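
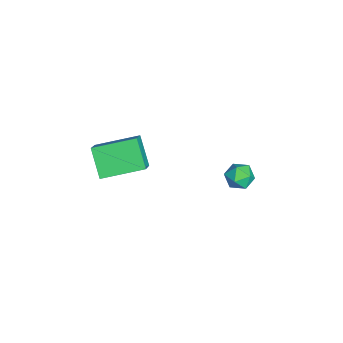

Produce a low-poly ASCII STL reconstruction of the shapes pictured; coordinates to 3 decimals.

solid 
facet normal -0.655 -0.239 0.717
outer loop
vertex 2.866 -4.393 2.622
vertex 2.717 -2.674 3.058
vertex 1.979 -4.275 1.852
endloop
endfacet
facet normal 0.084 -0.966 -0.245
outer loop
vertex 2.883 -3.946 0.862
vertex 2.866 -4.393 2.622
vertex 1.979 -4.275 1.852
endloop
endfacet
facet normal -0.655 -0.238 0.717
outer loop
vertex 1.979 -4.275 1.852
vertex 2.717 -2.674 3.058
vertex 1.831 -2.555 2.288
endloop
endfacet
facet normal -0.751 0.101 -0.652
outer loop
vertex 1.831 -2.555 2.288
vertex 2.883 -3.946 0.862
vertex 1.979 -4.275 1.852
endloop
endfacet
facet normal 0.751 -0.100 0.652
outer loop
vertex 2.866 -4.393 2.622
vertex 3.621 -2.345 2.068
vertex 2.717 -2.674 3.058
endloop
endfacet
facet normal 0.083 -0.966 -0.245
outer loop
vertex 3.769 -4.065 1.632
vertex 2.866 -4.393 2.622
vertex 2.883 -3.946 0.862
endloop
endfacet
facet normal 0.751 -0.101 0.652
outer loop
vertex 3.769 -4.065 1.632
vertex 3.621 -2.345 2.068
vertex 2.866 -4.393 2.622
endloop
endfacet
facet normal -0.083 0.966 0.245
outer loop
vertex 2.717 -2.674 3.058
vertex 3.621 -2.345 2.068
vertex 1.831 -2.555 2.288
endloop
endfacet
facet normal -0.751 0.100 -0.652
outer loop
vertex 2.734 -2.227 1.298
vertex 2.883 -3.946 0.862
vertex 1.831 -2.555 2.288
endloop
endfacet
facet normal -0.083 0.966 0.244
outer loop
vertex 1.831 -2.555 2.288
vertex 3.621 -2.345 2.068
vertex 2.734 -2.227 1.298
endloop
endfacet
facet normal 0.655 0.239 -0.717
outer loop
vertex 2.734 -2.227 1.298
vertex 3.769 -4.065 1.632
vertex 2.883 -3.946 0.862
endloop
endfacet
facet normal 0.655 0.238 -0.718
outer loop
vertex 3.621 -2.345 2.068
vertex 3.769 -4.065 1.632
vertex 2.734 -2.227 1.298
endloop
endfacet
facet normal -0.562 0.022 0.827
outer loop
vertex -0.55 1.79 -2.417
vertex -0.755 1.15 -2.539
vertex -0.196 1.264 -2.162
endloop
endfacet
facet normal 0.011 0.442 0.897
outer loop
vertex -0.55 1.79 -2.417
vertex -0.196 1.264 -2.162
vertex 0.133 1.8 -2.43
endloop
endfacet
facet normal -0.006 0.927 0.375
outer loop
vertex -0.55 1.79 -2.417
vertex 0.133 1.8 -2.43
vertex -0.222 2.017 -2.972
endloop
endfacet
facet normal -0.589 0.808 -0.018
outer loop
vertex -0.55 1.79 -2.417
vertex -0.222 2.017 -2.972
vertex -0.771 1.615 -3.04
endloop
endfacet
facet normal -0.933 0.249 0.261
outer loop
vertex -0.55 1.79 -2.417
vertex -0.771 1.615 -3.04
vertex -0.755 1.15 -2.539
endloop
endfacet
facet normal 0.592 0.039 0.805
outer loop
vertex 0.133 1.8 -2.43
vertex -0.196 1.264 -2.162
vertex 0.351 1.165 -2.56
endloop
endfacet
facet normal -0.335 -0.641 0.691
outer loop
vertex -0.196 1.264 -2.162
vertex -0.755 1.15 -2.539
vertex -0.198 0.763 -2.628
endloop
endfacet
facet normal -0.935 -0.275 -0.225
outer loop
vertex -0.755 1.15 -2.539
vertex -0.771 1.615 -3.04
vertex -0.553 0.98 -3.17
endloop
endfacet
facet normal -0.378 0.631 -0.677
outer loop
vertex -0.771 1.615 -3.04
vertex -0.222 2.017 -2.972
vertex -0.224 1.516 -3.438
endloop
endfacet
facet normal 0.566 0.824 -0.041
outer loop
vertex -0.222 2.017 -2.972
vertex 0.133 1.8 -2.43
vertex 0.335 1.63 -3.061
endloop
endfacet
facet normal 0.589 -0.808 0.018
outer loop
vertex 0.13 0.99 -3.183
vertex 0.351 1.165 -2.56
vertex -0.198 0.763 -2.628
endloop
endfacet
facet normal 0.006 -0.927 -0.375
outer loop
vertex 0.13 0.99 -3.183
vertex -0.198 0.763 -2.628
vertex -0.553 0.98 -3.17
endloop
endfacet
facet normal -0.011 -0.442 -0.897
outer loop
vertex 0.13 0.99 -3.183
vertex -0.553 0.98 -3.17
vertex -0.224 1.516 -3.438
endloop
endfacet
facet normal 0.562 -0.022 -0.827
outer loop
vertex 0.13 0.99 -3.183
vertex -0.224 1.516 -3.438
vertex 0.335 1.63 -3.061
endloop
endfacet
facet normal 0.933 -0.249 -0.261
outer loop
vertex 0.13 0.99 -3.183
vertex 0.335 1.63 -3.061
vertex 0.351 1.165 -2.56
endloop
endfacet
facet normal 0.378 -0.631 0.677
outer loop
vertex -0.198 0.763 -2.628
vertex 0.351 1.165 -2.56
vertex -0.196 1.264 -2.162
endloop
endfacet
facet normal -0.566 -0.824 0.041
outer loop
vertex -0.553 0.98 -3.17
vertex -0.198 0.763 -2.628
vertex -0.755 1.15 -2.539
endloop
endfacet
facet normal -0.592 -0.039 -0.805
outer loop
vertex -0.224 1.516 -3.438
vertex -0.553 0.98 -3.17
vertex -0.771 1.615 -3.04
endloop
endfacet
facet normal 0.335 0.641 -0.691
outer loop
vertex 0.335 1.63 -3.061
vertex -0.224 1.516 -3.438
vertex -0.222 2.017 -2.972
endloop
endfacet
facet normal 0.935 0.275 0.225
outer loop
vertex 0.351 1.165 -2.56
vertex 0.335 1.63 -3.061
vertex 0.133 1.8 -2.43
endloop
endfacet

endsolid


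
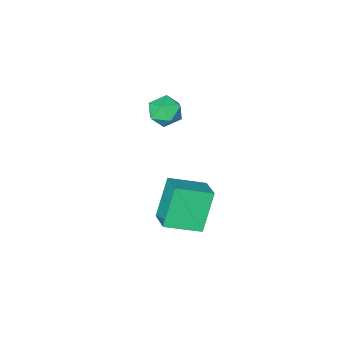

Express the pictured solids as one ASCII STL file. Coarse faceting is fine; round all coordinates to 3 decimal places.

solid 
facet normal -0.221 0.185 0.958
outer loop
vertex -4.283 1.731 2.809
vertex -4.109 0.878 3.014
vertex -3.456 1.488 3.047
endloop
endfacet
facet normal 0.042 0.768 0.639
outer loop
vertex -4.283 1.731 2.809
vertex -3.456 1.488 3.047
vertex -3.577 2.058 2.369
endloop
endfacet
facet normal -0.377 0.923 0.081
outer loop
vertex -4.283 1.731 2.809
vertex -3.577 2.058 2.369
vertex -4.304 1.801 1.918
endloop
endfacet
facet normal -0.898 0.436 0.055
outer loop
vertex -4.283 1.731 2.809
vertex -4.304 1.801 1.918
vertex -4.633 1.072 2.317
endloop
endfacet
facet normal -0.802 -0.020 0.597
outer loop
vertex -4.283 1.731 2.809
vertex -4.633 1.072 2.317
vertex -4.109 0.878 3.014
endloop
endfacet
facet normal 0.691 0.609 0.389
outer loop
vertex -3.577 2.058 2.369
vertex -3.456 1.488 3.047
vertex -2.967 1.408 2.303
endloop
endfacet
facet normal 0.266 -0.333 0.905
outer loop
vertex -3.456 1.488 3.047
vertex -4.109 0.878 3.014
vertex -3.296 0.679 2.702
endloop
endfacet
facet normal -0.674 -0.665 0.322
outer loop
vertex -4.109 0.878 3.014
vertex -4.633 1.072 2.317
vertex -4.023 0.422 2.251
endloop
endfacet
facet normal -0.830 0.072 -0.553
outer loop
vertex -4.633 1.072 2.317
vertex -4.304 1.801 1.918
vertex -4.144 0.992 1.573
endloop
endfacet
facet normal 0.014 0.859 -0.512
outer loop
vertex -4.304 1.801 1.918
vertex -3.577 2.058 2.369
vertex -3.491 1.602 1.606
endloop
endfacet
facet normal 0.898 -0.436 -0.055
outer loop
vertex -3.317 0.749 1.811
vertex -2.967 1.408 2.303
vertex -3.296 0.679 2.702
endloop
endfacet
facet normal 0.377 -0.923 -0.081
outer loop
vertex -3.317 0.749 1.811
vertex -3.296 0.679 2.702
vertex -4.023 0.422 2.251
endloop
endfacet
facet normal -0.042 -0.768 -0.639
outer loop
vertex -3.317 0.749 1.811
vertex -4.023 0.422 2.251
vertex -4.144 0.992 1.573
endloop
endfacet
facet normal 0.221 -0.185 -0.958
outer loop
vertex -3.317 0.749 1.811
vertex -4.144 0.992 1.573
vertex -3.491 1.602 1.606
endloop
endfacet
facet normal 0.802 0.020 -0.597
outer loop
vertex -3.317 0.749 1.811
vertex -3.491 1.602 1.606
vertex -2.967 1.408 2.303
endloop
endfacet
facet normal 0.830 -0.072 0.553
outer loop
vertex -3.296 0.679 2.702
vertex -2.967 1.408 2.303
vertex -3.456 1.488 3.047
endloop
endfacet
facet normal -0.014 -0.859 0.512
outer loop
vertex -4.023 0.422 2.251
vertex -3.296 0.679 2.702
vertex -4.109 0.878 3.014
endloop
endfacet
facet normal -0.691 -0.609 -0.389
outer loop
vertex -4.144 0.992 1.573
vertex -4.023 0.422 2.251
vertex -4.633 1.072 2.317
endloop
endfacet
facet normal -0.266 0.333 -0.905
outer loop
vertex -3.491 1.602 1.606
vertex -4.144 0.992 1.573
vertex -4.304 1.801 1.918
endloop
endfacet
facet normal 0.674 0.665 -0.322
outer loop
vertex -2.967 1.408 2.303
vertex -3.491 1.602 1.606
vertex -3.577 2.058 2.369
endloop
endfacet
facet normal -0.849 0.423 -0.317
outer loop
vertex -5.079 2.681 -2.528
vertex -4.652 3.959 -1.967
vertex -4.115 3.191 -4.427
endloop
endfacet
facet normal -0.292 -0.876 -0.384
outer loop
vertex -2.528 2.401 -3.833
vertex -5.079 2.681 -2.528
vertex -4.115 3.191 -4.427
endloop
endfacet
facet normal -0.849 0.423 -0.317
outer loop
vertex -4.115 3.191 -4.427
vertex -4.652 3.959 -1.967
vertex -3.688 4.47 -3.866
endloop
endfacet
facet normal 0.441 0.233 -0.867
outer loop
vertex -3.688 4.47 -3.866
vertex -2.528 2.401 -3.833
vertex -4.115 3.191 -4.427
endloop
endfacet
facet normal -0.441 -0.233 0.867
outer loop
vertex -5.079 2.681 -2.528
vertex -3.065 3.169 -1.373
vertex -4.652 3.959 -1.967
endloop
endfacet
facet normal -0.293 -0.876 -0.384
outer loop
vertex -3.492 1.89 -1.934
vertex -5.079 2.681 -2.528
vertex -2.528 2.401 -3.833
endloop
endfacet
facet normal -0.441 -0.233 0.867
outer loop
vertex -3.492 1.89 -1.934
vertex -3.065 3.169 -1.373
vertex -5.079 2.681 -2.528
endloop
endfacet
facet normal 0.292 0.876 0.384
outer loop
vertex -4.652 3.959 -1.967
vertex -3.065 3.169 -1.373
vertex -3.688 4.47 -3.866
endloop
endfacet
facet normal 0.441 0.233 -0.867
outer loop
vertex -2.101 3.679 -3.272
vertex -2.528 2.401 -3.833
vertex -3.688 4.47 -3.866
endloop
endfacet
facet normal 0.293 0.876 0.384
outer loop
vertex -3.688 4.47 -3.866
vertex -3.065 3.169 -1.373
vertex -2.101 3.679 -3.272
endloop
endfacet
facet normal 0.849 -0.423 0.317
outer loop
vertex -2.101 3.679 -3.272
vertex -3.492 1.89 -1.934
vertex -2.528 2.401 -3.833
endloop
endfacet
facet normal 0.849 -0.423 0.317
outer loop
vertex -3.065 3.169 -1.373
vertex -3.492 1.89 -1.934
vertex -2.101 3.679 -3.272
endloop
endfacet

endsolid


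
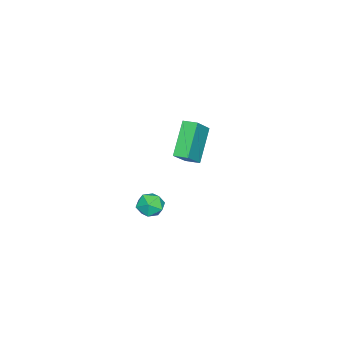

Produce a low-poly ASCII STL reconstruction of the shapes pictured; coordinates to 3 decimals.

solid 
facet normal -0.721 0.089 -0.687
outer loop
vertex -4.375 -1.789 3.668
vertex -4.348 -0.993 3.743
vertex -2.86 -1.694 2.089
endloop
endfacet
facet normal -0.034 -0.995 -0.092
outer loop
vertex -1.612 -1.847 3.277
vertex -4.375 -1.789 3.668
vertex -2.86 -1.694 2.089
endloop
endfacet
facet normal -0.721 0.089 -0.687
outer loop
vertex -2.86 -1.694 2.089
vertex -4.348 -0.993 3.743
vertex -2.833 -0.897 2.164
endloop
endfacet
facet normal 0.692 0.044 -0.721
outer loop
vertex -2.833 -0.897 2.164
vertex -1.612 -1.847 3.277
vertex -2.86 -1.694 2.089
endloop
endfacet
facet normal -0.692 -0.044 0.721
outer loop
vertex -4.375 -1.789 3.668
vertex -3.1 -1.146 4.931
vertex -4.348 -0.993 3.743
endloop
endfacet
facet normal -0.034 -0.995 -0.093
outer loop
vertex -3.127 -1.943 4.856
vertex -4.375 -1.789 3.668
vertex -1.612 -1.847 3.277
endloop
endfacet
facet normal -0.692 -0.044 0.721
outer loop
vertex -3.127 -1.943 4.856
vertex -3.1 -1.146 4.931
vertex -4.375 -1.789 3.668
endloop
endfacet
facet normal 0.034 0.995 0.093
outer loop
vertex -4.348 -0.993 3.743
vertex -3.1 -1.146 4.931
vertex -2.833 -0.897 2.164
endloop
endfacet
facet normal 0.692 0.044 -0.721
outer loop
vertex -1.585 -1.051 3.352
vertex -1.612 -1.847 3.277
vertex -2.833 -0.897 2.164
endloop
endfacet
facet normal 0.034 0.995 0.093
outer loop
vertex -2.833 -0.897 2.164
vertex -3.1 -1.146 4.931
vertex -1.585 -1.051 3.352
endloop
endfacet
facet normal 0.721 -0.089 0.687
outer loop
vertex -1.585 -1.051 3.352
vertex -3.127 -1.943 4.856
vertex -1.612 -1.847 3.277
endloop
endfacet
facet normal 0.721 -0.089 0.687
outer loop
vertex -3.1 -1.146 4.931
vertex -3.127 -1.943 4.856
vertex -1.585 -1.051 3.352
endloop
endfacet
facet normal 0.362 0.695 0.622
outer loop
vertex 3.303 -0.388 3.176
vertex 2.911 -0.711 3.765
vertex 3.635 -0.945 3.605
endloop
endfacet
facet normal 0.823 0.561 0.092
outer loop
vertex 3.303 -0.388 3.176
vertex 3.635 -0.945 3.605
vertex 3.722 -0.946 2.832
endloop
endfacet
facet normal 0.492 0.694 -0.526
outer loop
vertex 3.303 -0.388 3.176
vertex 3.722 -0.946 2.832
vertex 3.052 -0.712 2.514
endloop
endfacet
facet normal -0.173 0.909 -0.379
outer loop
vertex 3.303 -0.388 3.176
vertex 3.052 -0.712 2.514
vertex 2.55 -0.567 3.091
endloop
endfacet
facet normal -0.253 0.909 0.330
outer loop
vertex 3.303 -0.388 3.176
vertex 2.55 -0.567 3.091
vertex 2.911 -0.711 3.765
endloop
endfacet
facet normal 0.985 -0.132 0.111
outer loop
vertex 3.722 -0.946 2.832
vertex 3.635 -0.945 3.605
vertex 3.59 -1.613 3.209
endloop
endfacet
facet normal 0.241 0.083 0.967
outer loop
vertex 3.635 -0.945 3.605
vertex 2.911 -0.711 3.765
vertex 3.088 -1.468 3.786
endloop
endfacet
facet normal -0.755 0.430 0.496
outer loop
vertex 2.911 -0.711 3.765
vertex 2.55 -0.567 3.091
vertex 2.418 -1.234 3.468
endloop
endfacet
facet normal -0.626 0.429 -0.652
outer loop
vertex 2.55 -0.567 3.091
vertex 3.052 -0.712 2.514
vertex 2.505 -1.235 2.695
endloop
endfacet
facet normal 0.450 0.081 -0.889
outer loop
vertex 3.052 -0.712 2.514
vertex 3.722 -0.946 2.832
vertex 3.229 -1.469 2.535
endloop
endfacet
facet normal 0.173 -0.909 0.379
outer loop
vertex 2.837 -1.792 3.124
vertex 3.59 -1.613 3.209
vertex 3.088 -1.468 3.786
endloop
endfacet
facet normal -0.492 -0.694 0.526
outer loop
vertex 2.837 -1.792 3.124
vertex 3.088 -1.468 3.786
vertex 2.418 -1.234 3.468
endloop
endfacet
facet normal -0.823 -0.561 -0.092
outer loop
vertex 2.837 -1.792 3.124
vertex 2.418 -1.234 3.468
vertex 2.505 -1.235 2.695
endloop
endfacet
facet normal -0.362 -0.695 -0.622
outer loop
vertex 2.837 -1.792 3.124
vertex 2.505 -1.235 2.695
vertex 3.229 -1.469 2.535
endloop
endfacet
facet normal 0.253 -0.909 -0.330
outer loop
vertex 2.837 -1.792 3.124
vertex 3.229 -1.469 2.535
vertex 3.59 -1.613 3.209
endloop
endfacet
facet normal 0.626 -0.429 0.652
outer loop
vertex 3.088 -1.468 3.786
vertex 3.59 -1.613 3.209
vertex 3.635 -0.945 3.605
endloop
endfacet
facet normal -0.450 -0.081 0.889
outer loop
vertex 2.418 -1.234 3.468
vertex 3.088 -1.468 3.786
vertex 2.911 -0.711 3.765
endloop
endfacet
facet normal -0.985 0.132 -0.111
outer loop
vertex 2.505 -1.235 2.695
vertex 2.418 -1.234 3.468
vertex 2.55 -0.567 3.091
endloop
endfacet
facet normal -0.241 -0.083 -0.967
outer loop
vertex 3.229 -1.469 2.535
vertex 2.505 -1.235 2.695
vertex 3.052 -0.712 2.514
endloop
endfacet
facet normal 0.755 -0.430 -0.496
outer loop
vertex 3.59 -1.613 3.209
vertex 3.229 -1.469 2.535
vertex 3.722 -0.946 2.832
endloop
endfacet

endsolid


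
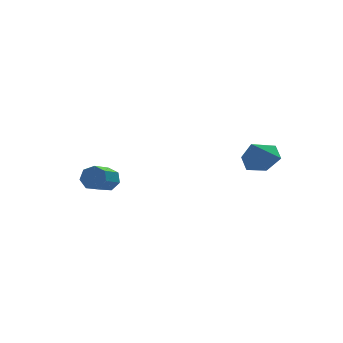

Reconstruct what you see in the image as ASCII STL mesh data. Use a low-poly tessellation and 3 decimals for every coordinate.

solid 
facet normal 0.624 0.588 -0.514
outer loop
vertex -2.451 3.13 -1.345
vertex -2.645 2.795 -1.964
vertex -2.943 3.384 -1.652
endloop
endfacet
facet normal -0.079 0.702 0.708
outer loop
vertex -2.451 3.13 -1.345
vertex -2.943 3.384 -1.652
vertex -3.481 2.159 -0.497
endloop
endfacet
facet normal -0.079 0.702 0.708
outer loop
vertex -3.481 2.159 -0.497
vertex -2.943 3.384 -1.652
vertex -3.973 2.413 -0.804
endloop
endfacet
facet normal -0.624 -0.589 0.513
outer loop
vertex -3.481 2.159 -0.497
vertex -3.973 2.413 -0.804
vertex -3.675 1.825 -1.116
endloop
endfacet
facet normal 0.624 0.588 -0.514
outer loop
vertex -2.943 3.384 -1.652
vertex -2.645 2.795 -1.964
vertex -3.211 3.195 -2.194
endloop
endfacet
facet normal -0.657 0.751 0.063
outer loop
vertex -2.943 3.384 -1.652
vertex -3.211 3.195 -2.194
vertex -3.973 2.413 -0.804
endloop
endfacet
facet normal -0.657 0.751 0.063
outer loop
vertex -3.973 2.413 -0.804
vertex -3.211 3.195 -2.194
vertex -4.241 2.224 -1.346
endloop
endfacet
facet normal -0.624 -0.589 0.514
outer loop
vertex -3.973 2.413 -0.804
vertex -4.241 2.224 -1.346
vertex -3.675 1.825 -1.116
endloop
endfacet
facet normal 0.625 0.588 -0.514
outer loop
vertex -3.211 3.195 -2.194
vertex -2.645 2.795 -1.964
vertex -3.053 2.705 -2.563
endloop
endfacet
facet normal -0.740 0.235 -0.630
outer loop
vertex -3.211 3.195 -2.194
vertex -3.053 2.705 -2.563
vertex -4.241 2.224 -1.346
endloop
endfacet
facet normal -0.740 0.235 -0.630
outer loop
vertex -4.241 2.224 -1.346
vertex -3.053 2.705 -2.563
vertex -4.083 1.734 -1.715
endloop
endfacet
facet normal -0.624 -0.588 0.514
outer loop
vertex -4.241 2.224 -1.346
vertex -4.083 1.734 -1.715
vertex -3.675 1.825 -1.116
endloop
endfacet
facet normal 0.624 0.589 -0.513
outer loop
vertex -3.053 2.705 -2.563
vertex -2.645 2.795 -1.964
vertex -2.587 2.283 -2.481
endloop
endfacet
facet normal -0.266 -0.458 -0.848
outer loop
vertex -3.053 2.705 -2.563
vertex -2.587 2.283 -2.481
vertex -4.083 1.734 -1.715
endloop
endfacet
facet normal -0.265 -0.460 -0.848
outer loop
vertex -4.083 1.734 -1.715
vertex -2.587 2.283 -2.481
vertex -3.617 1.312 -1.632
endloop
endfacet
facet normal -0.624 -0.588 0.514
outer loop
vertex -4.083 1.734 -1.715
vertex -3.617 1.312 -1.632
vertex -3.675 1.825 -1.116
endloop
endfacet
facet normal 0.624 0.589 -0.514
outer loop
vertex -2.587 2.283 -2.481
vertex -2.645 2.795 -1.964
vertex -2.165 2.247 -2.01
endloop
endfacet
facet normal 0.408 -0.807 -0.427
outer loop
vertex -2.587 2.283 -2.481
vertex -2.165 2.247 -2.01
vertex -3.617 1.312 -1.632
endloop
endfacet
facet normal 0.408 -0.807 -0.427
outer loop
vertex -3.617 1.312 -1.632
vertex -2.165 2.247 -2.01
vertex -3.195 1.276 -1.161
endloop
endfacet
facet normal -0.624 -0.588 0.514
outer loop
vertex -3.617 1.312 -1.632
vertex -3.195 1.276 -1.161
vertex -3.675 1.825 -1.116
endloop
endfacet
facet normal 0.624 0.589 -0.513
outer loop
vertex -2.165 2.247 -2.01
vertex -2.645 2.795 -1.964
vertex -2.105 2.624 -1.504
endloop
endfacet
facet normal 0.776 -0.547 0.315
outer loop
vertex -2.165 2.247 -2.01
vertex -2.105 2.624 -1.504
vertex -3.195 1.276 -1.161
endloop
endfacet
facet normal 0.775 -0.547 0.316
outer loop
vertex -3.195 1.276 -1.161
vertex -2.105 2.624 -1.504
vertex -3.135 1.653 -0.656
endloop
endfacet
facet normal -0.625 -0.588 0.513
outer loop
vertex -3.195 1.276 -1.161
vertex -3.135 1.653 -0.656
vertex -3.675 1.825 -1.116
endloop
endfacet
facet normal 0.624 0.588 -0.514
outer loop
vertex -2.105 2.624 -1.504
vertex -2.645 2.795 -1.964
vertex -2.451 3.13 -1.345
endloop
endfacet
facet normal 0.558 0.124 0.820
outer loop
vertex -2.105 2.624 -1.504
vertex -2.451 3.13 -1.345
vertex -3.135 1.653 -0.656
endloop
endfacet
facet normal 0.558 0.124 0.820
outer loop
vertex -3.135 1.653 -0.656
vertex -2.451 3.13 -1.345
vertex -3.481 2.159 -0.497
endloop
endfacet
facet normal -0.625 -0.588 0.513
outer loop
vertex -3.135 1.653 -0.656
vertex -3.481 2.159 -0.497
vertex -3.675 1.825 -1.116
endloop
endfacet
facet normal 0.462 0.228 -0.857
outer loop
vertex 3.821 -3.012 2.122
vertex 2.978 -3.258 1.602
vertex 3.114 -2.302 1.93
endloop
endfacet
facet normal 0.226 0.457 0.860
outer loop
vertex 3.821 -3.012 2.122
vertex 3.114 -2.302 1.93
vertex 2.322 -3.582 2.818
endloop
endfacet
facet normal 0.463 0.228 -0.857
outer loop
vertex 3.114 -2.302 1.93
vertex 2.978 -3.258 1.602
vertex 2.272 -2.547 1.41
endloop
endfacet
facet normal -0.518 0.680 0.518
outer loop
vertex 3.114 -2.302 1.93
vertex 2.272 -2.547 1.41
vertex 2.322 -3.582 2.818
endloop
endfacet
facet normal 0.463 0.228 -0.857
outer loop
vertex 2.272 -2.547 1.41
vertex 2.978 -3.258 1.602
vertex 2.136 -3.504 1.082
endloop
endfacet
facet normal -0.989 0.103 0.111
outer loop
vertex 2.272 -2.547 1.41
vertex 2.136 -3.504 1.082
vertex 2.322 -3.582 2.818
endloop
endfacet
facet normal 0.462 0.229 -0.857
outer loop
vertex 2.136 -3.504 1.082
vertex 2.978 -3.258 1.602
vertex 2.842 -4.214 1.273
endloop
endfacet
facet normal -0.714 -0.698 0.045
outer loop
vertex 2.136 -3.504 1.082
vertex 2.842 -4.214 1.273
vertex 2.322 -3.582 2.818
endloop
endfacet
facet normal 0.462 0.229 -0.857
outer loop
vertex 2.842 -4.214 1.273
vertex 2.978 -3.258 1.602
vertex 3.685 -3.968 1.793
endloop
endfacet
facet normal 0.030 -0.922 0.387
outer loop
vertex 2.842 -4.214 1.273
vertex 3.685 -3.968 1.793
vertex 2.322 -3.582 2.818
endloop
endfacet
facet normal 0.462 0.229 -0.857
outer loop
vertex 3.685 -3.968 1.793
vertex 2.978 -3.258 1.602
vertex 3.821 -3.012 2.122
endloop
endfacet
facet normal 0.500 -0.345 0.795
outer loop
vertex 3.685 -3.968 1.793
vertex 3.821 -3.012 2.122
vertex 2.322 -3.582 2.818
endloop
endfacet

endsolid


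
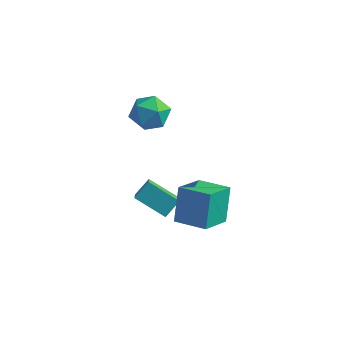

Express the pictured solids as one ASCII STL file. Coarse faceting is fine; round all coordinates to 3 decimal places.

solid 
facet normal 0.431 0.872 -0.233
outer loop
vertex -1.594 3.801 2.848
vertex -2.201 4.337 3.732
vertex -1.122 3.861 3.948
endloop
endfacet
facet normal 0.863 0.324 -0.388
outer loop
vertex -1.594 3.801 2.848
vertex -1.122 3.861 3.948
vertex -1.029 2.85 3.31
endloop
endfacet
facet normal 0.521 -0.102 -0.847
outer loop
vertex -1.594 3.801 2.848
vertex -1.029 2.85 3.31
vertex -2.05 2.702 2.7
endloop
endfacet
facet normal -0.120 0.181 -0.976
outer loop
vertex -1.594 3.801 2.848
vertex -2.05 2.702 2.7
vertex -2.774 3.621 2.96
endloop
endfacet
facet normal -0.176 0.783 -0.596
outer loop
vertex -1.594 3.801 2.848
vertex -2.774 3.621 2.96
vertex -2.201 4.337 3.732
endloop
endfacet
facet normal 0.976 -0.044 0.212
outer loop
vertex -1.029 2.85 3.31
vertex -1.122 3.861 3.948
vertex -1.286 2.799 4.48
endloop
endfacet
facet normal 0.278 0.841 0.464
outer loop
vertex -1.122 3.861 3.948
vertex -2.201 4.337 3.732
vertex -2.01 3.718 4.74
endloop
endfacet
facet normal -0.705 0.698 -0.124
outer loop
vertex -2.201 4.337 3.732
vertex -2.774 3.621 2.96
vertex -3.031 3.57 4.13
endloop
endfacet
facet normal -0.615 -0.275 -0.739
outer loop
vertex -2.774 3.621 2.96
vertex -2.05 2.702 2.7
vertex -2.938 2.559 3.492
endloop
endfacet
facet normal 0.424 -0.734 -0.531
outer loop
vertex -2.05 2.702 2.7
vertex -1.029 2.85 3.31
vertex -1.859 2.083 3.708
endloop
endfacet
facet normal 0.120 -0.181 0.976
outer loop
vertex -2.466 2.619 4.592
vertex -1.286 2.799 4.48
vertex -2.01 3.718 4.74
endloop
endfacet
facet normal -0.521 0.102 0.847
outer loop
vertex -2.466 2.619 4.592
vertex -2.01 3.718 4.74
vertex -3.031 3.57 4.13
endloop
endfacet
facet normal -0.863 -0.324 0.388
outer loop
vertex -2.466 2.619 4.592
vertex -3.031 3.57 4.13
vertex -2.938 2.559 3.492
endloop
endfacet
facet normal -0.431 -0.872 0.233
outer loop
vertex -2.466 2.619 4.592
vertex -2.938 2.559 3.492
vertex -1.859 2.083 3.708
endloop
endfacet
facet normal 0.176 -0.783 0.596
outer loop
vertex -2.466 2.619 4.592
vertex -1.859 2.083 3.708
vertex -1.286 2.799 4.48
endloop
endfacet
facet normal 0.615 0.275 0.739
outer loop
vertex -2.01 3.718 4.74
vertex -1.286 2.799 4.48
vertex -1.122 3.861 3.948
endloop
endfacet
facet normal -0.424 0.734 0.531
outer loop
vertex -3.031 3.57 4.13
vertex -2.01 3.718 4.74
vertex -2.201 4.337 3.732
endloop
endfacet
facet normal -0.976 0.044 -0.212
outer loop
vertex -2.938 2.559 3.492
vertex -3.031 3.57 4.13
vertex -2.774 3.621 2.96
endloop
endfacet
facet normal -0.278 -0.841 -0.464
outer loop
vertex -1.859 2.083 3.708
vertex -2.938 2.559 3.492
vertex -2.05 2.702 2.7
endloop
endfacet
facet normal 0.705 -0.698 0.124
outer loop
vertex -1.286 2.799 4.48
vertex -1.859 2.083 3.708
vertex -1.029 2.85 3.31
endloop
endfacet
facet normal -0.863 -0.116 0.491
outer loop
vertex -1.783 2.589 -1.645
vertex -2.172 3.265 -2.169
vertex -2.141 1.74 -2.475
endloop
endfacet
facet normal 0.413 -0.720 0.558
outer loop
vertex -0.388 1.975 -3.471
vertex -1.783 2.589 -1.645
vertex -2.141 1.74 -2.475
endloop
endfacet
facet normal -0.863 -0.116 0.491
outer loop
vertex -2.141 1.74 -2.475
vertex -2.172 3.265 -2.169
vertex -2.53 2.416 -2.999
endloop
endfacet
facet normal -0.288 -0.685 -0.669
outer loop
vertex -2.53 2.416 -2.999
vertex -0.388 1.975 -3.471
vertex -2.141 1.74 -2.475
endloop
endfacet
facet normal 0.288 0.685 0.669
outer loop
vertex -1.783 2.589 -1.645
vertex -0.419 3.5 -3.165
vertex -2.172 3.265 -2.169
endloop
endfacet
facet normal 0.413 -0.720 0.558
outer loop
vertex -0.03 2.824 -2.641
vertex -1.783 2.589 -1.645
vertex -0.388 1.975 -3.471
endloop
endfacet
facet normal 0.288 0.685 0.669
outer loop
vertex -0.03 2.824 -2.641
vertex -0.419 3.5 -3.165
vertex -1.783 2.589 -1.645
endloop
endfacet
facet normal -0.413 0.720 -0.558
outer loop
vertex -2.172 3.265 -2.169
vertex -0.419 3.5 -3.165
vertex -2.53 2.416 -2.999
endloop
endfacet
facet normal -0.288 -0.685 -0.669
outer loop
vertex -0.777 2.651 -3.995
vertex -0.388 1.975 -3.471
vertex -2.53 2.416 -2.999
endloop
endfacet
facet normal -0.413 0.720 -0.558
outer loop
vertex -2.53 2.416 -2.999
vertex -0.419 3.5 -3.165
vertex -0.777 2.651 -3.995
endloop
endfacet
facet normal 0.863 0.116 -0.491
outer loop
vertex -0.777 2.651 -3.995
vertex -0.03 2.824 -2.641
vertex -0.388 1.975 -3.471
endloop
endfacet
facet normal 0.863 0.116 -0.491
outer loop
vertex -0.419 3.5 -3.165
vertex -0.03 2.824 -2.641
vertex -0.777 2.651 -3.995
endloop
endfacet
facet normal -0.986 -0.004 -0.164
outer loop
vertex 0.289 2.169 -0.649
vertex 0.445 4.063 -1.633
vertex 0.611 1.149 -2.56
endloop
endfacet
facet normal -0.073 -0.885 0.460
outer loop
vertex 2.495 1.157 -2.247
vertex 0.289 2.169 -0.649
vertex 0.611 1.149 -2.56
endloop
endfacet
facet normal -0.986 -0.004 -0.164
outer loop
vertex 0.611 1.149 -2.56
vertex 0.445 4.063 -1.633
vertex 0.767 3.043 -3.544
endloop
endfacet
facet normal 0.147 -0.466 -0.873
outer loop
vertex 0.767 3.043 -3.544
vertex 2.495 1.157 -2.247
vertex 0.611 1.149 -2.56
endloop
endfacet
facet normal -0.147 0.466 0.873
outer loop
vertex 0.289 2.169 -0.649
vertex 2.329 4.071 -1.32
vertex 0.445 4.063 -1.633
endloop
endfacet
facet normal -0.073 -0.885 0.460
outer loop
vertex 2.173 2.177 -0.336
vertex 0.289 2.169 -0.649
vertex 2.495 1.157 -2.247
endloop
endfacet
facet normal -0.147 0.466 0.873
outer loop
vertex 2.173 2.177 -0.336
vertex 2.329 4.071 -1.32
vertex 0.289 2.169 -0.649
endloop
endfacet
facet normal 0.073 0.885 -0.460
outer loop
vertex 0.445 4.063 -1.633
vertex 2.329 4.071 -1.32
vertex 0.767 3.043 -3.544
endloop
endfacet
facet normal 0.147 -0.466 -0.873
outer loop
vertex 2.651 3.051 -3.231
vertex 2.495 1.157 -2.247
vertex 0.767 3.043 -3.544
endloop
endfacet
facet normal 0.073 0.885 -0.460
outer loop
vertex 0.767 3.043 -3.544
vertex 2.329 4.071 -1.32
vertex 2.651 3.051 -3.231
endloop
endfacet
facet normal 0.986 0.004 0.164
outer loop
vertex 2.651 3.051 -3.231
vertex 2.173 2.177 -0.336
vertex 2.495 1.157 -2.247
endloop
endfacet
facet normal 0.986 0.004 0.164
outer loop
vertex 2.329 4.071 -1.32
vertex 2.173 2.177 -0.336
vertex 2.651 3.051 -3.231
endloop
endfacet

endsolid


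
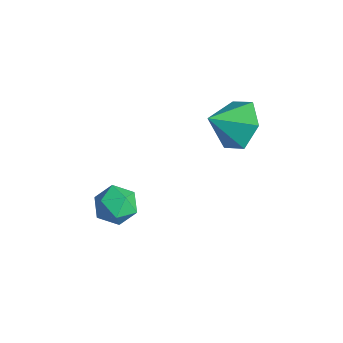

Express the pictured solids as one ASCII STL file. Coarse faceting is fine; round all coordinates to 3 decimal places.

solid 
facet normal -0.959 0.001 0.285
outer loop
vertex -4.538 -3.26 -2.527
vertex -4.478 -4.062 -2.321
vertex -4.31 -3.476 -1.758
endloop
endfacet
facet normal -0.665 0.644 0.378
outer loop
vertex -4.538 -3.26 -2.527
vertex -4.31 -3.476 -1.758
vertex -3.924 -2.85 -2.145
endloop
endfacet
facet normal -0.422 0.870 -0.255
outer loop
vertex -4.538 -3.26 -2.527
vertex -3.924 -2.85 -2.145
vertex -3.853 -3.051 -2.948
endloop
endfacet
facet normal -0.566 0.366 -0.739
outer loop
vertex -4.538 -3.26 -2.527
vertex -3.853 -3.051 -2.948
vertex -4.195 -3.8 -3.057
endloop
endfacet
facet normal -0.898 -0.171 -0.406
outer loop
vertex -4.538 -3.26 -2.527
vertex -4.195 -3.8 -3.057
vertex -4.478 -4.062 -2.321
endloop
endfacet
facet normal -0.107 0.570 0.815
outer loop
vertex -3.924 -2.85 -2.145
vertex -4.31 -3.476 -1.758
vertex -3.485 -3.4 -1.703
endloop
endfacet
facet normal -0.582 -0.471 0.663
outer loop
vertex -4.31 -3.476 -1.758
vertex -4.478 -4.062 -2.321
vertex -3.827 -4.149 -1.812
endloop
endfacet
facet normal -0.483 -0.749 -0.453
outer loop
vertex -4.478 -4.062 -2.321
vertex -4.195 -3.8 -3.057
vertex -3.756 -4.35 -2.615
endloop
endfacet
facet normal 0.055 0.119 -0.991
outer loop
vertex -4.195 -3.8 -3.057
vertex -3.853 -3.051 -2.948
vertex -3.37 -3.724 -3.002
endloop
endfacet
facet normal 0.288 0.935 -0.209
outer loop
vertex -3.853 -3.051 -2.948
vertex -3.924 -2.85 -2.145
vertex -3.202 -3.138 -2.439
endloop
endfacet
facet normal 0.566 -0.366 0.739
outer loop
vertex -3.142 -3.94 -2.233
vertex -3.485 -3.4 -1.703
vertex -3.827 -4.149 -1.812
endloop
endfacet
facet normal 0.422 -0.870 0.255
outer loop
vertex -3.142 -3.94 -2.233
vertex -3.827 -4.149 -1.812
vertex -3.756 -4.35 -2.615
endloop
endfacet
facet normal 0.665 -0.644 -0.378
outer loop
vertex -3.142 -3.94 -2.233
vertex -3.756 -4.35 -2.615
vertex -3.37 -3.724 -3.002
endloop
endfacet
facet normal 0.959 -0.001 -0.285
outer loop
vertex -3.142 -3.94 -2.233
vertex -3.37 -3.724 -3.002
vertex -3.202 -3.138 -2.439
endloop
endfacet
facet normal 0.898 0.171 0.406
outer loop
vertex -3.142 -3.94 -2.233
vertex -3.202 -3.138 -2.439
vertex -3.485 -3.4 -1.703
endloop
endfacet
facet normal -0.055 -0.119 0.991
outer loop
vertex -3.827 -4.149 -1.812
vertex -3.485 -3.4 -1.703
vertex -4.31 -3.476 -1.758
endloop
endfacet
facet normal -0.288 -0.935 0.209
outer loop
vertex -3.756 -4.35 -2.615
vertex -3.827 -4.149 -1.812
vertex -4.478 -4.062 -2.321
endloop
endfacet
facet normal 0.107 -0.570 -0.815
outer loop
vertex -3.37 -3.724 -3.002
vertex -3.756 -4.35 -2.615
vertex -4.195 -3.8 -3.057
endloop
endfacet
facet normal 0.582 0.471 -0.663
outer loop
vertex -3.202 -3.138 -2.439
vertex -3.37 -3.724 -3.002
vertex -3.853 -3.051 -2.948
endloop
endfacet
facet normal 0.483 0.749 0.453
outer loop
vertex -3.485 -3.4 -1.703
vertex -3.202 -3.138 -2.439
vertex -3.924 -2.85 -2.145
endloop
endfacet
facet normal 0.137 0.812 -0.567
outer loop
vertex -1.529 0.433 2.178
vertex -2.34 0.168 1.602
vertex -2.47 0.767 2.429
endloop
endfacet
facet normal 0.237 -0.060 0.970
outer loop
vertex -1.529 0.433 2.178
vertex -2.47 0.767 2.429
vertex -2.52 -0.888 2.338
endloop
endfacet
facet normal 0.138 0.812 -0.567
outer loop
vertex -2.47 0.767 2.429
vertex -2.34 0.168 1.602
vertex -3.282 0.503 1.853
endloop
endfacet
facet normal -0.572 -0.028 0.820
outer loop
vertex -2.47 0.767 2.429
vertex -3.282 0.503 1.853
vertex -2.52 -0.888 2.338
endloop
endfacet
facet normal 0.138 0.813 -0.566
outer loop
vertex -3.282 0.503 1.853
vertex -2.34 0.168 1.602
vertex -3.152 -0.096 1.025
endloop
endfacet
facet normal -0.888 -0.427 0.170
outer loop
vertex -3.282 0.503 1.853
vertex -3.152 -0.096 1.025
vertex -2.52 -0.888 2.338
endloop
endfacet
facet normal 0.138 0.813 -0.566
outer loop
vertex -3.152 -0.096 1.025
vertex -2.34 0.168 1.602
vertex -2.211 -0.431 0.774
endloop
endfacet
facet normal -0.393 -0.859 -0.329
outer loop
vertex -3.152 -0.096 1.025
vertex -2.211 -0.431 0.774
vertex -2.52 -0.888 2.338
endloop
endfacet
facet normal 0.138 0.813 -0.566
outer loop
vertex -2.211 -0.431 0.774
vertex -2.34 0.168 1.602
vertex -1.399 -0.167 1.35
endloop
endfacet
facet normal 0.416 -0.892 -0.178
outer loop
vertex -2.211 -0.431 0.774
vertex -1.399 -0.167 1.35
vertex -2.52 -0.888 2.338
endloop
endfacet
facet normal 0.137 0.812 -0.567
outer loop
vertex -1.399 -0.167 1.35
vertex -2.34 0.168 1.602
vertex -1.529 0.433 2.178
endloop
endfacet
facet normal 0.732 -0.492 0.471
outer loop
vertex -1.399 -0.167 1.35
vertex -1.529 0.433 2.178
vertex -2.52 -0.888 2.338
endloop
endfacet

endsolid


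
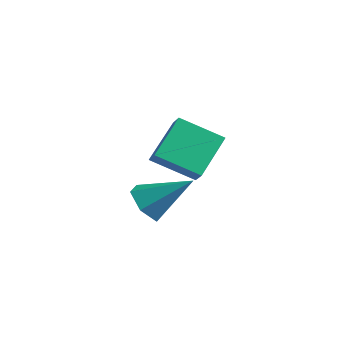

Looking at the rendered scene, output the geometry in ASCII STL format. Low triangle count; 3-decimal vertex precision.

solid 
facet normal -0.690 0.362 -0.627
outer loop
vertex -2.906 2.572 -0.844
vertex -3.229 4.248 0.48
vertex -1.49 3.605 -1.807
endloop
endfacet
facet normal 0.149 -0.776 -0.613
outer loop
vertex -0.931 3.312 -1.3
vertex -2.906 2.572 -0.844
vertex -1.49 3.605 -1.807
endloop
endfacet
facet normal -0.690 0.362 -0.627
outer loop
vertex -1.49 3.605 -1.807
vertex -3.229 4.248 0.48
vertex -1.813 5.281 -0.483
endloop
endfacet
facet normal 0.708 0.517 -0.482
outer loop
vertex -1.813 5.281 -0.483
vertex -0.931 3.312 -1.3
vertex -1.49 3.605 -1.807
endloop
endfacet
facet normal -0.708 -0.517 0.482
outer loop
vertex -2.906 2.572 -0.844
vertex -2.67 3.955 0.987
vertex -3.229 4.248 0.48
endloop
endfacet
facet normal 0.149 -0.776 -0.613
outer loop
vertex -2.347 2.279 -0.337
vertex -2.906 2.572 -0.844
vertex -0.931 3.312 -1.3
endloop
endfacet
facet normal -0.708 -0.517 0.482
outer loop
vertex -2.347 2.279 -0.337
vertex -2.67 3.955 0.987
vertex -2.906 2.572 -0.844
endloop
endfacet
facet normal -0.149 0.776 0.613
outer loop
vertex -3.229 4.248 0.48
vertex -2.67 3.955 0.987
vertex -1.813 5.281 -0.483
endloop
endfacet
facet normal 0.708 0.517 -0.482
outer loop
vertex -1.254 4.988 0.024
vertex -0.931 3.312 -1.3
vertex -1.813 5.281 -0.483
endloop
endfacet
facet normal -0.149 0.776 0.613
outer loop
vertex -1.813 5.281 -0.483
vertex -2.67 3.955 0.987
vertex -1.254 4.988 0.024
endloop
endfacet
facet normal 0.690 -0.362 0.627
outer loop
vertex -1.254 4.988 0.024
vertex -2.347 2.279 -0.337
vertex -0.931 3.312 -1.3
endloop
endfacet
facet normal 0.690 -0.362 0.627
outer loop
vertex -2.67 3.955 0.987
vertex -2.347 2.279 -0.337
vertex -1.254 4.988 0.024
endloop
endfacet
facet normal -0.658 -0.458 -0.598
outer loop
vertex -0.065 -0.82 -1.318
vertex -0.542 -0.004 -1.418
vertex 0.158 -0.222 -2.022
endloop
endfacet
facet normal 0.908 -0.415 -0.065
outer loop
vertex -0.065 -0.82 -1.318
vertex 0.158 -0.222 -2.022
vertex 0.822 0.944 -0.182
endloop
endfacet
facet normal -0.658 -0.458 -0.598
outer loop
vertex 0.158 -0.222 -2.022
vertex -0.542 -0.004 -1.418
vertex -0.319 0.594 -2.122
endloop
endfacet
facet normal 0.764 0.383 -0.519
outer loop
vertex 0.158 -0.222 -2.022
vertex -0.319 0.594 -2.122
vertex 0.822 0.944 -0.182
endloop
endfacet
facet normal -0.659 -0.458 -0.597
outer loop
vertex -0.319 0.594 -2.122
vertex -0.542 -0.004 -1.418
vertex -1.019 0.812 -1.517
endloop
endfacet
facet normal 0.100 0.967 -0.233
outer loop
vertex -0.319 0.594 -2.122
vertex -1.019 0.812 -1.517
vertex 0.822 0.944 -0.182
endloop
endfacet
facet normal -0.659 -0.458 -0.597
outer loop
vertex -1.019 0.812 -1.517
vertex -0.542 -0.004 -1.418
vertex -1.241 0.214 -0.813
endloop
endfacet
facet normal -0.421 0.752 0.506
outer loop
vertex -1.019 0.812 -1.517
vertex -1.241 0.214 -0.813
vertex 0.822 0.944 -0.182
endloop
endfacet
facet normal -0.659 -0.458 -0.597
outer loop
vertex -1.241 0.214 -0.813
vertex -0.542 -0.004 -1.418
vertex -0.765 -0.601 -0.714
endloop
endfacet
facet normal -0.277 -0.045 0.960
outer loop
vertex -1.241 0.214 -0.813
vertex -0.765 -0.601 -0.714
vertex 0.822 0.944 -0.182
endloop
endfacet
facet normal -0.659 -0.458 -0.597
outer loop
vertex -0.765 -0.601 -0.714
vertex -0.542 -0.004 -1.418
vertex -0.065 -0.82 -1.318
endloop
endfacet
facet normal 0.386 -0.629 0.675
outer loop
vertex -0.765 -0.601 -0.714
vertex -0.065 -0.82 -1.318
vertex 0.822 0.944 -0.182
endloop
endfacet

endsolid


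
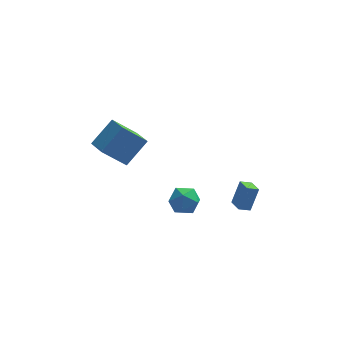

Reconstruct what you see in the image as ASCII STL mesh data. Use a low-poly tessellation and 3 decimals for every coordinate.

solid 
facet normal -0.899 -0.209 0.385
outer loop
vertex 3.531 0.878 -1.876
vertex 3.211 1.866 -2.087
vertex 3.001 0.385 -3.381
endloop
endfacet
facet normal 0.302 -0.932 0.199
outer loop
vertex 3.729 0.554 -3.693
vertex 3.531 0.878 -1.876
vertex 3.001 0.385 -3.381
endloop
endfacet
facet normal -0.899 -0.209 0.385
outer loop
vertex 3.001 0.385 -3.381
vertex 3.211 1.866 -2.087
vertex 2.681 1.373 -3.592
endloop
endfacet
facet normal -0.318 -0.295 -0.901
outer loop
vertex 2.681 1.373 -3.592
vertex 3.729 0.554 -3.693
vertex 3.001 0.385 -3.381
endloop
endfacet
facet normal 0.318 0.295 0.901
outer loop
vertex 3.531 0.878 -1.876
vertex 3.939 2.035 -2.399
vertex 3.211 1.866 -2.087
endloop
endfacet
facet normal 0.302 -0.932 0.199
outer loop
vertex 4.259 1.047 -2.188
vertex 3.531 0.878 -1.876
vertex 3.729 0.554 -3.693
endloop
endfacet
facet normal 0.318 0.295 0.901
outer loop
vertex 4.259 1.047 -2.188
vertex 3.939 2.035 -2.399
vertex 3.531 0.878 -1.876
endloop
endfacet
facet normal -0.302 0.932 -0.199
outer loop
vertex 3.211 1.866 -2.087
vertex 3.939 2.035 -2.399
vertex 2.681 1.373 -3.592
endloop
endfacet
facet normal -0.318 -0.295 -0.901
outer loop
vertex 3.409 1.542 -3.904
vertex 3.729 0.554 -3.693
vertex 2.681 1.373 -3.592
endloop
endfacet
facet normal -0.302 0.932 -0.199
outer loop
vertex 2.681 1.373 -3.592
vertex 3.939 2.035 -2.399
vertex 3.409 1.542 -3.904
endloop
endfacet
facet normal 0.899 0.209 -0.385
outer loop
vertex 3.409 1.542 -3.904
vertex 4.259 1.047 -2.188
vertex 3.729 0.554 -3.693
endloop
endfacet
facet normal 0.899 0.209 -0.385
outer loop
vertex 3.939 2.035 -2.399
vertex 4.259 1.047 -2.188
vertex 3.409 1.542 -3.904
endloop
endfacet
facet normal -0.712 -0.064 0.700
outer loop
vertex -3.717 0.802 4.174
vertex -4.269 2.252 3.744
vertex -4.974 -0.079 2.815
endloop
endfacet
facet normal 0.343 -0.901 0.267
outer loop
vertex -3.551 0.048 1.416
vertex -3.717 0.802 4.174
vertex -4.974 -0.079 2.815
endloop
endfacet
facet normal -0.711 -0.064 0.700
outer loop
vertex -4.974 -0.079 2.815
vertex -4.269 2.252 3.744
vertex -5.526 1.371 2.386
endloop
endfacet
facet normal -0.613 -0.430 -0.663
outer loop
vertex -5.526 1.371 2.386
vertex -3.551 0.048 1.416
vertex -4.974 -0.079 2.815
endloop
endfacet
facet normal 0.613 0.430 0.663
outer loop
vertex -3.717 0.802 4.174
vertex -2.846 2.379 2.345
vertex -4.269 2.252 3.744
endloop
endfacet
facet normal 0.343 -0.901 0.267
outer loop
vertex -2.294 0.929 2.774
vertex -3.717 0.802 4.174
vertex -3.551 0.048 1.416
endloop
endfacet
facet normal 0.614 0.430 0.663
outer loop
vertex -2.294 0.929 2.774
vertex -2.846 2.379 2.345
vertex -3.717 0.802 4.174
endloop
endfacet
facet normal -0.343 0.901 -0.267
outer loop
vertex -4.269 2.252 3.744
vertex -2.846 2.379 2.345
vertex -5.526 1.371 2.386
endloop
endfacet
facet normal -0.613 -0.430 -0.662
outer loop
vertex -4.103 1.498 0.986
vertex -3.551 0.048 1.416
vertex -5.526 1.371 2.386
endloop
endfacet
facet normal -0.343 0.901 -0.267
outer loop
vertex -5.526 1.371 2.386
vertex -2.846 2.379 2.345
vertex -4.103 1.498 0.986
endloop
endfacet
facet normal 0.712 0.063 -0.700
outer loop
vertex -4.103 1.498 0.986
vertex -2.294 0.929 2.774
vertex -3.551 0.048 1.416
endloop
endfacet
facet normal 0.712 0.064 -0.700
outer loop
vertex -2.846 2.379 2.345
vertex -2.294 0.929 2.774
vertex -4.103 1.498 0.986
endloop
endfacet
facet normal 0.004 0.169 0.986
outer loop
vertex -0.621 1.63 -2.25
vertex -0.263 0.622 -2.079
vertex 0.443 1.43 -2.22
endloop
endfacet
facet normal 0.127 0.771 0.624
outer loop
vertex -0.621 1.63 -2.25
vertex 0.443 1.43 -2.22
vertex 0.039 2.102 -2.967
endloop
endfacet
facet normal -0.427 0.884 0.189
outer loop
vertex -0.621 1.63 -2.25
vertex 0.039 2.102 -2.967
vertex -0.917 1.709 -3.289
endloop
endfacet
facet normal -0.893 0.351 0.281
outer loop
vertex -0.621 1.63 -2.25
vertex -0.917 1.709 -3.289
vertex -1.104 0.794 -2.74
endloop
endfacet
facet normal -0.627 -0.091 0.774
outer loop
vertex -0.621 1.63 -2.25
vertex -1.104 0.794 -2.74
vertex -0.263 0.622 -2.079
endloop
endfacet
facet normal 0.707 0.671 0.221
outer loop
vertex 0.039 2.102 -2.967
vertex 0.443 1.43 -2.22
vertex 0.804 1.386 -3.24
endloop
endfacet
facet normal 0.508 -0.304 0.806
outer loop
vertex 0.443 1.43 -2.22
vertex -0.263 0.622 -2.079
vertex 0.617 0.471 -2.691
endloop
endfacet
facet normal -0.512 -0.724 0.463
outer loop
vertex -0.263 0.622 -2.079
vertex -1.104 0.794 -2.74
vertex -0.339 0.078 -3.013
endloop
endfacet
facet normal -0.943 -0.007 -0.333
outer loop
vertex -1.104 0.794 -2.74
vertex -0.917 1.709 -3.289
vertex -0.743 0.75 -3.76
endloop
endfacet
facet normal -0.189 0.855 -0.483
outer loop
vertex -0.917 1.709 -3.289
vertex 0.039 2.102 -2.967
vertex -0.037 1.558 -3.901
endloop
endfacet
facet normal 0.893 -0.351 -0.281
outer loop
vertex 0.321 0.55 -3.73
vertex 0.804 1.386 -3.24
vertex 0.617 0.471 -2.691
endloop
endfacet
facet normal 0.427 -0.884 -0.189
outer loop
vertex 0.321 0.55 -3.73
vertex 0.617 0.471 -2.691
vertex -0.339 0.078 -3.013
endloop
endfacet
facet normal -0.127 -0.771 -0.624
outer loop
vertex 0.321 0.55 -3.73
vertex -0.339 0.078 -3.013
vertex -0.743 0.75 -3.76
endloop
endfacet
facet normal -0.004 -0.169 -0.986
outer loop
vertex 0.321 0.55 -3.73
vertex -0.743 0.75 -3.76
vertex -0.037 1.558 -3.901
endloop
endfacet
facet normal 0.627 0.091 -0.774
outer loop
vertex 0.321 0.55 -3.73
vertex -0.037 1.558 -3.901
vertex 0.804 1.386 -3.24
endloop
endfacet
facet normal 0.943 0.007 0.333
outer loop
vertex 0.617 0.471 -2.691
vertex 0.804 1.386 -3.24
vertex 0.443 1.43 -2.22
endloop
endfacet
facet normal 0.189 -0.855 0.483
outer loop
vertex -0.339 0.078 -3.013
vertex 0.617 0.471 -2.691
vertex -0.263 0.622 -2.079
endloop
endfacet
facet normal -0.707 -0.671 -0.221
outer loop
vertex -0.743 0.75 -3.76
vertex -0.339 0.078 -3.013
vertex -1.104 0.794 -2.74
endloop
endfacet
facet normal -0.508 0.304 -0.806
outer loop
vertex -0.037 1.558 -3.901
vertex -0.743 0.75 -3.76
vertex -0.917 1.709 -3.289
endloop
endfacet
facet normal 0.512 0.724 -0.463
outer loop
vertex 0.804 1.386 -3.24
vertex -0.037 1.558 -3.901
vertex 0.039 2.102 -2.967
endloop
endfacet

endsolid


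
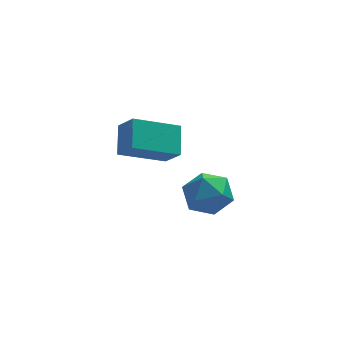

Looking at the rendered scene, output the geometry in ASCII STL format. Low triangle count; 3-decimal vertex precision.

solid 
facet normal -0.901 -0.158 0.405
outer loop
vertex -4.651 -1.963 4.046
vertex -4.489 -0.779 4.867
vertex -5.168 -1.28 3.163
endloop
endfacet
facet normal -0.111 -0.817 -0.566
outer loop
vertex -3.231 -0.941 2.293
vertex -4.651 -1.963 4.046
vertex -5.168 -1.28 3.163
endloop
endfacet
facet normal -0.901 -0.157 0.405
outer loop
vertex -5.168 -1.28 3.163
vertex -4.489 -0.779 4.867
vertex -5.005 -0.096 3.985
endloop
endfacet
facet normal -0.420 0.556 -0.718
outer loop
vertex -5.005 -0.096 3.985
vertex -3.231 -0.941 2.293
vertex -5.168 -1.28 3.163
endloop
endfacet
facet normal 0.420 -0.555 0.718
outer loop
vertex -4.651 -1.963 4.046
vertex -2.552 -0.44 3.997
vertex -4.489 -0.779 4.867
endloop
endfacet
facet normal -0.112 -0.816 -0.567
outer loop
vertex -2.715 -1.624 3.175
vertex -4.651 -1.963 4.046
vertex -3.231 -0.941 2.293
endloop
endfacet
facet normal 0.420 -0.556 0.717
outer loop
vertex -2.715 -1.624 3.175
vertex -2.552 -0.44 3.997
vertex -4.651 -1.963 4.046
endloop
endfacet
facet normal 0.112 0.816 0.567
outer loop
vertex -4.489 -0.779 4.867
vertex -2.552 -0.44 3.997
vertex -5.005 -0.096 3.985
endloop
endfacet
facet normal -0.420 0.555 -0.718
outer loop
vertex -3.069 0.243 3.114
vertex -3.231 -0.941 2.293
vertex -5.005 -0.096 3.985
endloop
endfacet
facet normal 0.112 0.817 0.566
outer loop
vertex -5.005 -0.096 3.985
vertex -2.552 -0.44 3.997
vertex -3.069 0.243 3.114
endloop
endfacet
facet normal 0.901 0.158 -0.405
outer loop
vertex -3.069 0.243 3.114
vertex -2.715 -1.624 3.175
vertex -3.231 -0.941 2.293
endloop
endfacet
facet normal 0.900 0.157 -0.405
outer loop
vertex -2.552 -0.44 3.997
vertex -2.715 -1.624 3.175
vertex -3.069 0.243 3.114
endloop
endfacet
facet normal 0.175 0.433 0.884
outer loop
vertex -1.495 1.052 -0.204
vertex -1.598 0.016 0.323
vertex -0.555 0.375 -0.059
endloop
endfacet
facet normal 0.508 0.782 0.361
outer loop
vertex -1.495 1.052 -0.204
vertex -0.555 0.375 -0.059
vertex -0.715 0.943 -1.066
endloop
endfacet
facet normal 0.016 0.994 -0.111
outer loop
vertex -1.495 1.052 -0.204
vertex -0.715 0.943 -1.066
vertex -1.857 0.934 -1.307
endloop
endfacet
facet normal -0.622 0.774 0.121
outer loop
vertex -1.495 1.052 -0.204
vertex -1.857 0.934 -1.307
vertex -2.403 0.361 -0.448
endloop
endfacet
facet normal -0.523 0.427 0.737
outer loop
vertex -1.495 1.052 -0.204
vertex -2.403 0.361 -0.448
vertex -1.598 0.016 0.323
endloop
endfacet
facet normal 0.946 0.324 0.032
outer loop
vertex -0.715 0.943 -1.066
vertex -0.555 0.375 -0.059
vertex -0.337 -0.161 -1.072
endloop
endfacet
facet normal 0.406 -0.242 0.881
outer loop
vertex -0.555 0.375 -0.059
vertex -1.598 0.016 0.323
vertex -0.883 -0.734 -0.213
endloop
endfacet
facet normal -0.723 -0.251 0.643
outer loop
vertex -1.598 0.016 0.323
vertex -2.403 0.361 -0.448
vertex -2.025 -0.743 -0.454
endloop
endfacet
facet normal -0.882 0.310 -0.354
outer loop
vertex -2.403 0.361 -0.448
vertex -1.857 0.934 -1.307
vertex -2.185 -0.175 -1.461
endloop
endfacet
facet normal 0.149 0.665 -0.732
outer loop
vertex -1.857 0.934 -1.307
vertex -0.715 0.943 -1.066
vertex -1.142 0.184 -1.843
endloop
endfacet
facet normal 0.622 -0.774 -0.121
outer loop
vertex -1.245 -0.852 -1.316
vertex -0.337 -0.161 -1.072
vertex -0.883 -0.734 -0.213
endloop
endfacet
facet normal -0.016 -0.994 0.111
outer loop
vertex -1.245 -0.852 -1.316
vertex -0.883 -0.734 -0.213
vertex -2.025 -0.743 -0.454
endloop
endfacet
facet normal -0.508 -0.782 -0.361
outer loop
vertex -1.245 -0.852 -1.316
vertex -2.025 -0.743 -0.454
vertex -2.185 -0.175 -1.461
endloop
endfacet
facet normal -0.175 -0.433 -0.884
outer loop
vertex -1.245 -0.852 -1.316
vertex -2.185 -0.175 -1.461
vertex -1.142 0.184 -1.843
endloop
endfacet
facet normal 0.523 -0.427 -0.737
outer loop
vertex -1.245 -0.852 -1.316
vertex -1.142 0.184 -1.843
vertex -0.337 -0.161 -1.072
endloop
endfacet
facet normal 0.882 -0.310 0.354
outer loop
vertex -0.883 -0.734 -0.213
vertex -0.337 -0.161 -1.072
vertex -0.555 0.375 -0.059
endloop
endfacet
facet normal -0.149 -0.665 0.732
outer loop
vertex -2.025 -0.743 -0.454
vertex -0.883 -0.734 -0.213
vertex -1.598 0.016 0.323
endloop
endfacet
facet normal -0.946 -0.324 -0.032
outer loop
vertex -2.185 -0.175 -1.461
vertex -2.025 -0.743 -0.454
vertex -2.403 0.361 -0.448
endloop
endfacet
facet normal -0.406 0.242 -0.881
outer loop
vertex -1.142 0.184 -1.843
vertex -2.185 -0.175 -1.461
vertex -1.857 0.934 -1.307
endloop
endfacet
facet normal 0.723 0.251 -0.643
outer loop
vertex -0.337 -0.161 -1.072
vertex -1.142 0.184 -1.843
vertex -0.715 0.943 -1.066
endloop
endfacet

endsolid


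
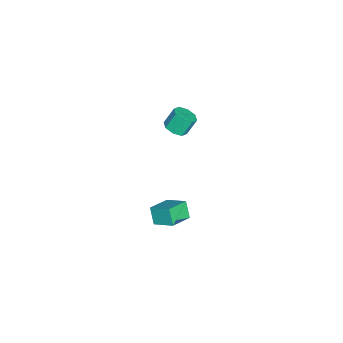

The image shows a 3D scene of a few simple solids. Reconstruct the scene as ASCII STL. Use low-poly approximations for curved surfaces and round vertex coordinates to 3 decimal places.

solid 
facet normal -0.453 -0.317 0.833
outer loop
vertex 3.84 -2.254 -0.289
vertex 4.183 -1.185 0.304
vertex 2.744 -1.692 -0.671
endloop
endfacet
facet normal -0.269 -0.842 -0.467
outer loop
vertex 3.197 -1.375 -1.504
vertex 3.84 -2.254 -0.289
vertex 2.744 -1.692 -0.671
endloop
endfacet
facet normal -0.453 -0.317 0.833
outer loop
vertex 2.744 -1.692 -0.671
vertex 4.183 -1.185 0.304
vertex 3.086 -0.622 -0.078
endloop
endfacet
facet normal -0.850 0.436 -0.296
outer loop
vertex 3.086 -0.622 -0.078
vertex 3.197 -1.375 -1.504
vertex 2.744 -1.692 -0.671
endloop
endfacet
facet normal 0.850 -0.437 0.296
outer loop
vertex 3.84 -2.254 -0.289
vertex 4.636 -0.868 -0.529
vertex 4.183 -1.185 0.304
endloop
endfacet
facet normal -0.270 -0.842 -0.467
outer loop
vertex 4.294 -1.938 -1.122
vertex 3.84 -2.254 -0.289
vertex 3.197 -1.375 -1.504
endloop
endfacet
facet normal 0.849 -0.436 0.297
outer loop
vertex 4.294 -1.938 -1.122
vertex 4.636 -0.868 -0.529
vertex 3.84 -2.254 -0.289
endloop
endfacet
facet normal 0.270 0.842 0.467
outer loop
vertex 4.183 -1.185 0.304
vertex 4.636 -0.868 -0.529
vertex 3.086 -0.622 -0.078
endloop
endfacet
facet normal -0.849 0.437 -0.297
outer loop
vertex 3.54 -0.306 -0.911
vertex 3.197 -1.375 -1.504
vertex 3.086 -0.622 -0.078
endloop
endfacet
facet normal 0.269 0.843 0.466
outer loop
vertex 3.086 -0.622 -0.078
vertex 4.636 -0.868 -0.529
vertex 3.54 -0.306 -0.911
endloop
endfacet
facet normal 0.453 0.317 -0.833
outer loop
vertex 3.54 -0.306 -0.911
vertex 4.294 -1.938 -1.122
vertex 3.197 -1.375 -1.504
endloop
endfacet
facet normal 0.453 0.317 -0.833
outer loop
vertex 4.636 -0.868 -0.529
vertex 4.294 -1.938 -1.122
vertex 3.54 -0.306 -0.911
endloop
endfacet
facet normal 0.322 -0.403 -0.856
outer loop
vertex -2.379 -2.278 -0.691
vertex -2.88 -2.766 -0.65
vertex -2.833 -2.127 -0.933
endloop
endfacet
facet normal 0.423 0.871 -0.250
outer loop
vertex -2.379 -2.278 -0.691
vertex -2.833 -2.127 -0.933
vertex -2.74 -1.827 0.268
endloop
endfacet
facet normal 0.423 0.871 -0.250
outer loop
vertex -2.74 -1.827 0.268
vertex -2.833 -2.127 -0.933
vertex -3.194 -1.676 0.027
endloop
endfacet
facet normal -0.321 0.403 0.857
outer loop
vertex -2.74 -1.827 0.268
vertex -3.194 -1.676 0.027
vertex -3.24 -2.314 0.31
endloop
endfacet
facet normal 0.321 -0.403 -0.857
outer loop
vertex -2.833 -2.127 -0.933
vertex -2.88 -2.766 -0.65
vertex -3.314 -2.35 -1.008
endloop
endfacet
facet normal -0.300 0.815 -0.496
outer loop
vertex -2.833 -2.127 -0.933
vertex -3.314 -2.35 -1.008
vertex -3.194 -1.676 0.027
endloop
endfacet
facet normal -0.299 0.815 -0.496
outer loop
vertex -3.194 -1.676 0.027
vertex -3.314 -2.35 -1.008
vertex -3.675 -1.899 -0.049
endloop
endfacet
facet normal -0.322 0.403 0.857
outer loop
vertex -3.194 -1.676 0.027
vertex -3.675 -1.899 -0.049
vertex -3.24 -2.314 0.31
endloop
endfacet
facet normal 0.322 -0.402 -0.857
outer loop
vertex -3.314 -2.35 -1.008
vertex -2.88 -2.766 -0.65
vertex -3.541 -2.817 -0.874
endloop
endfacet
facet normal -0.847 0.282 -0.451
outer loop
vertex -3.314 -2.35 -1.008
vertex -3.541 -2.817 -0.874
vertex -3.675 -1.899 -0.049
endloop
endfacet
facet normal -0.848 0.281 -0.450
outer loop
vertex -3.675 -1.899 -0.049
vertex -3.541 -2.817 -0.874
vertex -3.901 -2.366 0.085
endloop
endfacet
facet normal -0.323 0.402 0.857
outer loop
vertex -3.675 -1.899 -0.049
vertex -3.901 -2.366 0.085
vertex -3.24 -2.314 0.31
endloop
endfacet
facet normal 0.321 -0.404 -0.857
outer loop
vertex -3.541 -2.817 -0.874
vertex -2.88 -2.766 -0.65
vertex -3.38 -3.253 -0.608
endloop
endfacet
facet normal -0.898 -0.417 -0.141
outer loop
vertex -3.541 -2.817 -0.874
vertex -3.38 -3.253 -0.608
vertex -3.901 -2.366 0.085
endloop
endfacet
facet normal -0.898 -0.416 -0.142
outer loop
vertex -3.901 -2.366 0.085
vertex -3.38 -3.253 -0.608
vertex -3.741 -2.802 0.351
endloop
endfacet
facet normal -0.323 0.404 0.856
outer loop
vertex -3.901 -2.366 0.085
vertex -3.741 -2.802 0.351
vertex -3.24 -2.314 0.31
endloop
endfacet
facet normal 0.321 -0.403 -0.857
outer loop
vertex -3.38 -3.253 -0.608
vertex -2.88 -2.766 -0.65
vertex -2.926 -3.404 -0.367
endloop
endfacet
facet normal -0.423 -0.871 0.251
outer loop
vertex -3.38 -3.253 -0.608
vertex -2.926 -3.404 -0.367
vertex -3.741 -2.802 0.351
endloop
endfacet
facet normal -0.423 -0.871 0.250
outer loop
vertex -3.741 -2.802 0.351
vertex -2.926 -3.404 -0.367
vertex -3.287 -2.953 0.593
endloop
endfacet
facet normal -0.322 0.403 0.856
outer loop
vertex -3.741 -2.802 0.351
vertex -3.287 -2.953 0.593
vertex -3.24 -2.314 0.31
endloop
endfacet
facet normal 0.322 -0.403 -0.857
outer loop
vertex -2.926 -3.404 -0.367
vertex -2.88 -2.766 -0.65
vertex -2.445 -3.181 -0.291
endloop
endfacet
facet normal 0.300 -0.815 0.496
outer loop
vertex -2.926 -3.404 -0.367
vertex -2.445 -3.181 -0.291
vertex -3.287 -2.953 0.593
endloop
endfacet
facet normal 0.300 -0.815 0.496
outer loop
vertex -3.287 -2.953 0.593
vertex -2.445 -3.181 -0.291
vertex -2.806 -2.73 0.668
endloop
endfacet
facet normal -0.321 0.403 0.857
outer loop
vertex -3.287 -2.953 0.593
vertex -2.806 -2.73 0.668
vertex -3.24 -2.314 0.31
endloop
endfacet
facet normal 0.323 -0.402 -0.857
outer loop
vertex -2.445 -3.181 -0.291
vertex -2.88 -2.766 -0.65
vertex -2.219 -2.714 -0.425
endloop
endfacet
facet normal 0.847 -0.281 0.451
outer loop
vertex -2.445 -3.181 -0.291
vertex -2.219 -2.714 -0.425
vertex -2.806 -2.73 0.668
endloop
endfacet
facet normal 0.847 -0.282 0.451
outer loop
vertex -2.806 -2.73 0.668
vertex -2.219 -2.714 -0.425
vertex -2.579 -2.263 0.534
endloop
endfacet
facet normal -0.322 0.402 0.857
outer loop
vertex -2.806 -2.73 0.668
vertex -2.579 -2.263 0.534
vertex -3.24 -2.314 0.31
endloop
endfacet
facet normal 0.323 -0.404 -0.856
outer loop
vertex -2.219 -2.714 -0.425
vertex -2.88 -2.766 -0.65
vertex -2.379 -2.278 -0.691
endloop
endfacet
facet normal 0.898 0.416 0.142
outer loop
vertex -2.219 -2.714 -0.425
vertex -2.379 -2.278 -0.691
vertex -2.579 -2.263 0.534
endloop
endfacet
facet normal 0.898 0.418 0.141
outer loop
vertex -2.579 -2.263 0.534
vertex -2.379 -2.278 -0.691
vertex -2.74 -1.827 0.268
endloop
endfacet
facet normal -0.321 0.404 0.857
outer loop
vertex -2.579 -2.263 0.534
vertex -2.74 -1.827 0.268
vertex -3.24 -2.314 0.31
endloop
endfacet

endsolid


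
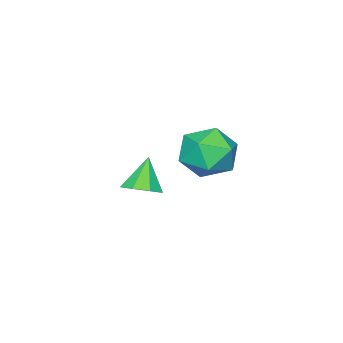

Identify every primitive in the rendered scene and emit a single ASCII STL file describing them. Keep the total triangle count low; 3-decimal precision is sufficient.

solid 
facet normal 0.497 0.190 -0.846
outer loop
vertex 3.985 -2.888 -2.558
vertex 3.431 -3.015 -2.912
vertex 3.699 -2.469 -2.632
endloop
endfacet
facet normal 0.365 0.398 0.842
outer loop
vertex 3.985 -2.888 -2.558
vertex 3.699 -2.469 -2.632
vertex 2.829 -3.245 -1.888
endloop
endfacet
facet normal 0.496 0.191 -0.847
outer loop
vertex 3.699 -2.469 -2.632
vertex 3.431 -3.015 -2.912
vertex 3.256 -2.369 -2.869
endloop
endfacet
facet normal -0.157 0.770 0.619
outer loop
vertex 3.699 -2.469 -2.632
vertex 3.256 -2.369 -2.869
vertex 2.829 -3.245 -1.888
endloop
endfacet
facet normal 0.497 0.191 -0.847
outer loop
vertex 3.256 -2.369 -2.869
vertex 3.431 -3.015 -2.912
vertex 2.915 -2.648 -3.132
endloop
endfacet
facet normal -0.723 0.641 0.258
outer loop
vertex 3.256 -2.369 -2.869
vertex 2.915 -2.648 -3.132
vertex 2.829 -3.245 -1.888
endloop
endfacet
facet normal 0.497 0.191 -0.847
outer loop
vertex 2.915 -2.648 -3.132
vertex 3.431 -3.015 -2.912
vertex 2.876 -3.142 -3.266
endloop
endfacet
facet normal -0.996 0.086 -0.028
outer loop
vertex 2.915 -2.648 -3.132
vertex 2.876 -3.142 -3.266
vertex 2.829 -3.245 -1.888
endloop
endfacet
facet normal 0.496 0.191 -0.847
outer loop
vertex 2.876 -3.142 -3.266
vertex 3.431 -3.015 -2.912
vertex 3.162 -3.561 -3.193
endloop
endfacet
facet normal -0.818 -0.571 -0.071
outer loop
vertex 2.876 -3.142 -3.266
vertex 3.162 -3.561 -3.193
vertex 2.829 -3.245 -1.888
endloop
endfacet
facet normal 0.496 0.191 -0.847
outer loop
vertex 3.162 -3.561 -3.193
vertex 3.431 -3.015 -2.912
vertex 3.606 -3.66 -2.955
endloop
endfacet
facet normal -0.293 -0.944 0.154
outer loop
vertex 3.162 -3.561 -3.193
vertex 3.606 -3.66 -2.955
vertex 2.829 -3.245 -1.888
endloop
endfacet
facet normal 0.497 0.191 -0.846
outer loop
vertex 3.606 -3.66 -2.955
vertex 3.431 -3.015 -2.912
vertex 3.946 -3.381 -2.692
endloop
endfacet
facet normal 0.271 -0.814 0.514
outer loop
vertex 3.606 -3.66 -2.955
vertex 3.946 -3.381 -2.692
vertex 2.829 -3.245 -1.888
endloop
endfacet
facet normal 0.497 0.191 -0.846
outer loop
vertex 3.946 -3.381 -2.692
vertex 3.431 -3.015 -2.912
vertex 3.985 -2.888 -2.558
endloop
endfacet
facet normal 0.543 -0.260 0.798
outer loop
vertex 3.946 -3.381 -2.692
vertex 3.985 -2.888 -2.558
vertex 2.829 -3.245 -1.888
endloop
endfacet
facet normal -0.518 0.571 0.637
outer loop
vertex -0.99 -2.904 -2.857
vertex -0.447 -3.308 -2.053
vertex -0.098 -2.446 -2.542
endloop
endfacet
facet normal -0.457 0.890 0.000
outer loop
vertex -0.99 -2.904 -2.857
vertex -0.098 -2.446 -2.542
vertex -0.301 -2.55 -3.569
endloop
endfacet
facet normal -0.742 0.458 -0.490
outer loop
vertex -0.99 -2.904 -2.857
vertex -0.301 -2.55 -3.569
vertex -0.777 -3.476 -3.713
endloop
endfacet
facet normal -0.979 -0.128 -0.158
outer loop
vertex -0.99 -2.904 -2.857
vertex -0.777 -3.476 -3.713
vertex -0.867 -3.945 -2.776
endloop
endfacet
facet normal -0.840 -0.057 0.539
outer loop
vertex -0.99 -2.904 -2.857
vertex -0.867 -3.945 -2.776
vertex -0.447 -3.308 -2.053
endloop
endfacet
facet normal 0.238 0.960 -0.144
outer loop
vertex -0.301 -2.55 -3.569
vertex -0.098 -2.446 -2.542
vertex 0.667 -2.735 -3.204
endloop
endfacet
facet normal 0.140 0.445 0.884
outer loop
vertex -0.098 -2.446 -2.542
vertex -0.447 -3.308 -2.053
vertex 0.577 -3.204 -2.267
endloop
endfacet
facet normal -0.383 -0.571 0.726
outer loop
vertex -0.447 -3.308 -2.053
vertex -0.867 -3.945 -2.776
vertex 0.101 -4.13 -2.411
endloop
endfacet
facet normal -0.607 -0.686 -0.402
outer loop
vertex -0.867 -3.945 -2.776
vertex -0.777 -3.476 -3.713
vertex -0.102 -4.234 -3.438
endloop
endfacet
facet normal -0.223 0.261 -0.939
outer loop
vertex -0.777 -3.476 -3.713
vertex -0.301 -2.55 -3.569
vertex 0.247 -3.372 -3.927
endloop
endfacet
facet normal 0.979 0.128 0.158
outer loop
vertex 0.79 -3.776 -3.123
vertex 0.667 -2.735 -3.204
vertex 0.577 -3.204 -2.267
endloop
endfacet
facet normal 0.742 -0.458 0.490
outer loop
vertex 0.79 -3.776 -3.123
vertex 0.577 -3.204 -2.267
vertex 0.101 -4.13 -2.411
endloop
endfacet
facet normal 0.457 -0.890 -0.000
outer loop
vertex 0.79 -3.776 -3.123
vertex 0.101 -4.13 -2.411
vertex -0.102 -4.234 -3.438
endloop
endfacet
facet normal 0.518 -0.571 -0.637
outer loop
vertex 0.79 -3.776 -3.123
vertex -0.102 -4.234 -3.438
vertex 0.247 -3.372 -3.927
endloop
endfacet
facet normal 0.840 0.057 -0.539
outer loop
vertex 0.79 -3.776 -3.123
vertex 0.247 -3.372 -3.927
vertex 0.667 -2.735 -3.204
endloop
endfacet
facet normal 0.607 0.686 0.402
outer loop
vertex 0.577 -3.204 -2.267
vertex 0.667 -2.735 -3.204
vertex -0.098 -2.446 -2.542
endloop
endfacet
facet normal 0.223 -0.261 0.939
outer loop
vertex 0.101 -4.13 -2.411
vertex 0.577 -3.204 -2.267
vertex -0.447 -3.308 -2.053
endloop
endfacet
facet normal -0.238 -0.960 0.144
outer loop
vertex -0.102 -4.234 -3.438
vertex 0.101 -4.13 -2.411
vertex -0.867 -3.945 -2.776
endloop
endfacet
facet normal -0.140 -0.445 -0.884
outer loop
vertex 0.247 -3.372 -3.927
vertex -0.102 -4.234 -3.438
vertex -0.777 -3.476 -3.713
endloop
endfacet
facet normal 0.383 0.571 -0.726
outer loop
vertex 0.667 -2.735 -3.204
vertex 0.247 -3.372 -3.927
vertex -0.301 -2.55 -3.569
endloop
endfacet

endsolid


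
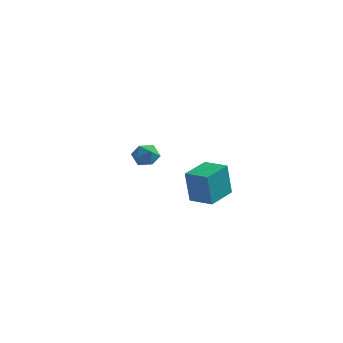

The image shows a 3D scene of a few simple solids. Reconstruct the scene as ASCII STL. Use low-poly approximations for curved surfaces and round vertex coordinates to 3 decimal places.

solid 
facet normal -0.970 0.229 -0.086
outer loop
vertex 3.132 -3.421 0.17
vertex 3.46 -1.975 0.315
vertex 3.305 -3.297 -1.456
endloop
endfacet
facet normal -0.220 -0.971 -0.097
outer loop
vertex 4.44 -3.565 -1.355
vertex 3.132 -3.421 0.17
vertex 3.305 -3.297 -1.456
endloop
endfacet
facet normal -0.970 0.229 -0.086
outer loop
vertex 3.305 -3.297 -1.456
vertex 3.46 -1.975 0.315
vertex 3.634 -1.851 -1.311
endloop
endfacet
facet normal 0.106 0.075 -0.992
outer loop
vertex 3.634 -1.851 -1.311
vertex 4.44 -3.565 -1.355
vertex 3.305 -3.297 -1.456
endloop
endfacet
facet normal -0.106 -0.075 0.992
outer loop
vertex 3.132 -3.421 0.17
vertex 4.595 -2.243 0.416
vertex 3.46 -1.975 0.315
endloop
endfacet
facet normal -0.221 -0.970 -0.098
outer loop
vertex 4.266 -3.689 0.271
vertex 3.132 -3.421 0.17
vertex 4.44 -3.565 -1.355
endloop
endfacet
facet normal -0.106 -0.075 0.992
outer loop
vertex 4.266 -3.689 0.271
vertex 4.595 -2.243 0.416
vertex 3.132 -3.421 0.17
endloop
endfacet
facet normal 0.220 0.970 0.098
outer loop
vertex 3.46 -1.975 0.315
vertex 4.595 -2.243 0.416
vertex 3.634 -1.851 -1.311
endloop
endfacet
facet normal 0.106 0.075 -0.991
outer loop
vertex 4.768 -2.119 -1.21
vertex 4.44 -3.565 -1.355
vertex 3.634 -1.851 -1.311
endloop
endfacet
facet normal 0.221 0.970 0.097
outer loop
vertex 3.634 -1.851 -1.311
vertex 4.595 -2.243 0.416
vertex 4.768 -2.119 -1.21
endloop
endfacet
facet normal 0.970 -0.229 0.086
outer loop
vertex 4.768 -2.119 -1.21
vertex 4.266 -3.689 0.271
vertex 4.44 -3.565 -1.355
endloop
endfacet
facet normal 0.970 -0.229 0.086
outer loop
vertex 4.595 -2.243 0.416
vertex 4.266 -3.689 0.271
vertex 4.768 -2.119 -1.21
endloop
endfacet
facet normal -0.828 0.055 0.557
outer loop
vertex -2.049 3.585 -1.975
vertex -2.272 2.936 -2.242
vertex -1.86 2.961 -1.632
endloop
endfacet
facet normal -0.285 0.394 0.874
outer loop
vertex -2.049 3.585 -1.975
vertex -1.86 2.961 -1.632
vertex -1.366 3.501 -1.714
endloop
endfacet
facet normal -0.053 0.902 0.429
outer loop
vertex -2.049 3.585 -1.975
vertex -1.366 3.501 -1.714
vertex -1.473 3.809 -2.374
endloop
endfacet
facet normal -0.453 0.877 -0.161
outer loop
vertex -2.049 3.585 -1.975
vertex -1.473 3.809 -2.374
vertex -2.033 3.46 -2.7
endloop
endfacet
facet normal -0.932 0.354 -0.082
outer loop
vertex -2.049 3.585 -1.975
vertex -2.033 3.46 -2.7
vertex -2.272 2.936 -2.242
endloop
endfacet
facet normal 0.244 -0.077 0.967
outer loop
vertex -1.366 3.501 -1.714
vertex -1.86 2.961 -1.632
vertex -1.167 2.8 -1.82
endloop
endfacet
facet normal -0.635 -0.624 0.455
outer loop
vertex -1.86 2.961 -1.632
vertex -2.272 2.936 -2.242
vertex -1.727 2.451 -2.146
endloop
endfacet
facet normal -0.803 -0.140 -0.579
outer loop
vertex -2.272 2.936 -2.242
vertex -2.033 3.46 -2.7
vertex -1.834 2.759 -2.806
endloop
endfacet
facet normal -0.028 0.706 -0.708
outer loop
vertex -2.033 3.46 -2.7
vertex -1.473 3.809 -2.374
vertex -1.34 3.299 -2.888
endloop
endfacet
facet normal 0.619 0.745 0.247
outer loop
vertex -1.473 3.809 -2.374
vertex -1.366 3.501 -1.714
vertex -0.928 3.324 -2.278
endloop
endfacet
facet normal 0.453 -0.877 0.161
outer loop
vertex -1.151 2.675 -2.545
vertex -1.167 2.8 -1.82
vertex -1.727 2.451 -2.146
endloop
endfacet
facet normal 0.053 -0.902 -0.429
outer loop
vertex -1.151 2.675 -2.545
vertex -1.727 2.451 -2.146
vertex -1.834 2.759 -2.806
endloop
endfacet
facet normal 0.285 -0.394 -0.874
outer loop
vertex -1.151 2.675 -2.545
vertex -1.834 2.759 -2.806
vertex -1.34 3.299 -2.888
endloop
endfacet
facet normal 0.828 -0.055 -0.557
outer loop
vertex -1.151 2.675 -2.545
vertex -1.34 3.299 -2.888
vertex -0.928 3.324 -2.278
endloop
endfacet
facet normal 0.932 -0.354 0.082
outer loop
vertex -1.151 2.675 -2.545
vertex -0.928 3.324 -2.278
vertex -1.167 2.8 -1.82
endloop
endfacet
facet normal 0.028 -0.706 0.708
outer loop
vertex -1.727 2.451 -2.146
vertex -1.167 2.8 -1.82
vertex -1.86 2.961 -1.632
endloop
endfacet
facet normal -0.619 -0.745 -0.247
outer loop
vertex -1.834 2.759 -2.806
vertex -1.727 2.451 -2.146
vertex -2.272 2.936 -2.242
endloop
endfacet
facet normal -0.244 0.077 -0.967
outer loop
vertex -1.34 3.299 -2.888
vertex -1.834 2.759 -2.806
vertex -2.033 3.46 -2.7
endloop
endfacet
facet normal 0.635 0.624 -0.455
outer loop
vertex -0.928 3.324 -2.278
vertex -1.34 3.299 -2.888
vertex -1.473 3.809 -2.374
endloop
endfacet
facet normal 0.803 0.140 0.579
outer loop
vertex -1.167 2.8 -1.82
vertex -0.928 3.324 -2.278
vertex -1.366 3.501 -1.714
endloop
endfacet

endsolid


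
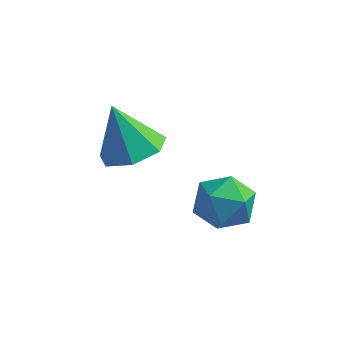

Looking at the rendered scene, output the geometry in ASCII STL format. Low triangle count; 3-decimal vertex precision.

solid 
facet normal 0.404 -0.188 -0.895
outer loop
vertex -1.538 0.452 1.713
vertex -2.416 0.736 1.257
vertex -1.603 1.318 1.502
endloop
endfacet
facet normal 0.616 0.230 0.753
outer loop
vertex -1.538 0.452 1.713
vertex -1.603 1.318 1.502
vertex -3.124 1.064 2.823
endloop
endfacet
facet normal 0.404 -0.187 -0.895
outer loop
vertex -1.603 1.318 1.502
vertex -2.416 0.736 1.257
vertex -2.28 1.746 1.107
endloop
endfacet
facet normal 0.263 0.845 0.465
outer loop
vertex -1.603 1.318 1.502
vertex -2.28 1.746 1.107
vertex -3.124 1.064 2.823
endloop
endfacet
facet normal 0.405 -0.187 -0.895
outer loop
vertex -2.28 1.746 1.107
vertex -2.416 0.736 1.257
vertex -3.06 1.413 0.824
endloop
endfacet
facet normal -0.432 0.891 0.142
outer loop
vertex -2.28 1.746 1.107
vertex -3.06 1.413 0.824
vertex -3.124 1.064 2.823
endloop
endfacet
facet normal 0.405 -0.187 -0.895
outer loop
vertex -3.06 1.413 0.824
vertex -2.416 0.736 1.257
vertex -3.355 0.571 0.867
endloop
endfacet
facet normal -0.943 0.332 0.028
outer loop
vertex -3.06 1.413 0.824
vertex -3.355 0.571 0.867
vertex -3.124 1.064 2.823
endloop
endfacet
facet normal 0.405 -0.188 -0.895
outer loop
vertex -3.355 0.571 0.867
vertex -2.416 0.736 1.257
vertex -2.943 -0.147 1.204
endloop
endfacet
facet normal -0.887 -0.411 0.208
outer loop
vertex -3.355 0.571 0.867
vertex -2.943 -0.147 1.204
vertex -3.124 1.064 2.823
endloop
endfacet
facet normal 0.404 -0.187 -0.896
outer loop
vertex -2.943 -0.147 1.204
vertex -2.416 0.736 1.257
vertex -2.134 -0.201 1.58
endloop
endfacet
facet normal -0.307 -0.778 0.548
outer loop
vertex -2.943 -0.147 1.204
vertex -2.134 -0.201 1.58
vertex -3.124 1.064 2.823
endloop
endfacet
facet normal 0.405 -0.187 -0.895
outer loop
vertex -2.134 -0.201 1.58
vertex -2.416 0.736 1.257
vertex -1.538 0.452 1.713
endloop
endfacet
facet normal 0.363 -0.493 0.791
outer loop
vertex -2.134 -0.201 1.58
vertex -1.538 0.452 1.713
vertex -3.124 1.064 2.823
endloop
endfacet
facet normal 0.407 0.874 -0.267
outer loop
vertex 0.845 0.19 -0.056
vertex 0.406 0.629 0.713
vertex 1.309 0.24 0.815
endloop
endfacet
facet normal 0.825 0.330 -0.459
outer loop
vertex 0.845 0.19 -0.056
vertex 1.309 0.24 0.815
vertex 1.346 -0.592 0.283
endloop
endfacet
facet normal 0.449 -0.098 -0.888
outer loop
vertex 0.845 0.19 -0.056
vertex 1.346 -0.592 0.283
vertex 0.465 -0.718 -0.148
endloop
endfacet
facet normal -0.203 0.183 -0.962
outer loop
vertex 0.845 0.19 -0.056
vertex 0.465 -0.718 -0.148
vertex -0.116 0.036 0.118
endloop
endfacet
facet normal -0.230 0.783 -0.578
outer loop
vertex 0.845 0.19 -0.056
vertex -0.116 0.036 0.118
vertex 0.406 0.629 0.713
endloop
endfacet
facet normal 0.991 -0.039 0.130
outer loop
vertex 1.346 -0.592 0.283
vertex 1.309 0.24 0.815
vertex 1.216 -0.636 1.262
endloop
endfacet
facet normal 0.313 0.842 0.440
outer loop
vertex 1.309 0.24 0.815
vertex 0.406 0.629 0.713
vertex 0.635 0.118 1.528
endloop
endfacet
facet normal -0.716 0.695 -0.064
outer loop
vertex 0.406 0.629 0.713
vertex -0.116 0.036 0.118
vertex -0.246 -0.008 1.097
endloop
endfacet
facet normal -0.674 -0.278 -0.685
outer loop
vertex -0.116 0.036 0.118
vertex 0.465 -0.718 -0.148
vertex -0.209 -0.84 0.565
endloop
endfacet
facet normal 0.381 -0.731 -0.566
outer loop
vertex 0.465 -0.718 -0.148
vertex 1.346 -0.592 0.283
vertex 0.694 -1.229 0.667
endloop
endfacet
facet normal 0.203 -0.183 0.962
outer loop
vertex 0.255 -0.79 1.436
vertex 1.216 -0.636 1.262
vertex 0.635 0.118 1.528
endloop
endfacet
facet normal -0.449 0.098 0.888
outer loop
vertex 0.255 -0.79 1.436
vertex 0.635 0.118 1.528
vertex -0.246 -0.008 1.097
endloop
endfacet
facet normal -0.825 -0.330 0.459
outer loop
vertex 0.255 -0.79 1.436
vertex -0.246 -0.008 1.097
vertex -0.209 -0.84 0.565
endloop
endfacet
facet normal -0.407 -0.874 0.267
outer loop
vertex 0.255 -0.79 1.436
vertex -0.209 -0.84 0.565
vertex 0.694 -1.229 0.667
endloop
endfacet
facet normal 0.230 -0.783 0.578
outer loop
vertex 0.255 -0.79 1.436
vertex 0.694 -1.229 0.667
vertex 1.216 -0.636 1.262
endloop
endfacet
facet normal 0.674 0.278 0.685
outer loop
vertex 0.635 0.118 1.528
vertex 1.216 -0.636 1.262
vertex 1.309 0.24 0.815
endloop
endfacet
facet normal -0.381 0.731 0.566
outer loop
vertex -0.246 -0.008 1.097
vertex 0.635 0.118 1.528
vertex 0.406 0.629 0.713
endloop
endfacet
facet normal -0.991 0.039 -0.130
outer loop
vertex -0.209 -0.84 0.565
vertex -0.246 -0.008 1.097
vertex -0.116 0.036 0.118
endloop
endfacet
facet normal -0.313 -0.842 -0.440
outer loop
vertex 0.694 -1.229 0.667
vertex -0.209 -0.84 0.565
vertex 0.465 -0.718 -0.148
endloop
endfacet
facet normal 0.716 -0.695 0.064
outer loop
vertex 1.216 -0.636 1.262
vertex 0.694 -1.229 0.667
vertex 1.346 -0.592 0.283
endloop
endfacet

endsolid
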